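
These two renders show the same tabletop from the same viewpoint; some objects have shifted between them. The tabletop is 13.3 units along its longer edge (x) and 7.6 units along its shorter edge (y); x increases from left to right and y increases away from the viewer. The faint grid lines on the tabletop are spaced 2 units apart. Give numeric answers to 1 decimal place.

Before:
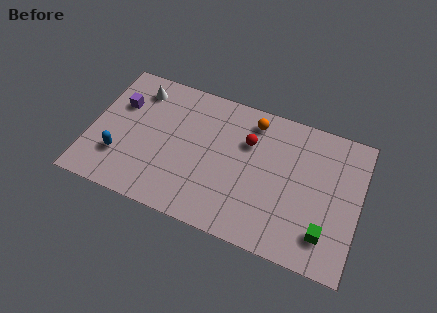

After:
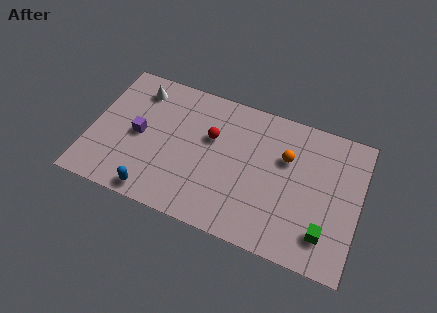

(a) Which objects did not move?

the white cone and the green cube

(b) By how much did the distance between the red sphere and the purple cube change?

-2.7

They were about 6.4 units apart before and 3.7 after — 2.7 units closer together.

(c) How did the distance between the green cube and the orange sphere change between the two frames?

-2.2

Before: roughly 6.2 units apart; after: 4.0. That's 2.2 units closer together.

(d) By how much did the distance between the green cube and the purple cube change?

-1.4

They were about 11.0 units apart before and 9.6 after — 1.4 units closer together.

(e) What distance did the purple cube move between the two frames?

1.8

The purple cube moved from about (1.3, 5.1) to (2.4, 3.7), a distance of √(1.1² + 1.4²) ≈ 1.8.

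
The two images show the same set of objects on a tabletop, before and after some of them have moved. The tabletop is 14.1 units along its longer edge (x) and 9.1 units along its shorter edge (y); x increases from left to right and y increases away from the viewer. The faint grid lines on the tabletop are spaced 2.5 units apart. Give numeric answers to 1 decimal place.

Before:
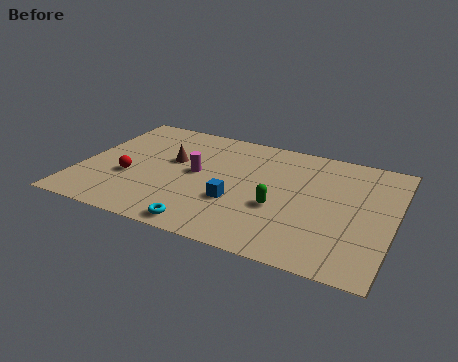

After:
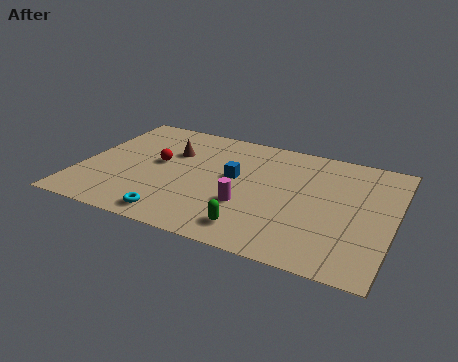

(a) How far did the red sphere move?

1.9

The red sphere was near (2.3, 3.4) before and (3.4, 5.0) after, so it travelled √(1.1² + 1.6²) ≈ 1.9 units.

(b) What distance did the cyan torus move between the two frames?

1.4

The cyan torus moved from about (6.1, 0.9) to (4.7, 1.1), a distance of √(1.4² + 0.2²) ≈ 1.4.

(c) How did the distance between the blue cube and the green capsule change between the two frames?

+1.9

The distance was about 1.9 in the first image and 3.8 in the second, so they moved 1.9 units further apart.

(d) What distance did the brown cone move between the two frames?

0.7

The brown cone was near (4.0, 5.4) before and (3.9, 6.1) after, so it travelled √(0.1² + 0.7²) ≈ 0.7 units.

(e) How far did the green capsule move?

2.2

The green capsule was near (9.1, 3.5) before and (8.2, 1.5) after, so it travelled √(0.9² + 2.0²) ≈ 2.2 units.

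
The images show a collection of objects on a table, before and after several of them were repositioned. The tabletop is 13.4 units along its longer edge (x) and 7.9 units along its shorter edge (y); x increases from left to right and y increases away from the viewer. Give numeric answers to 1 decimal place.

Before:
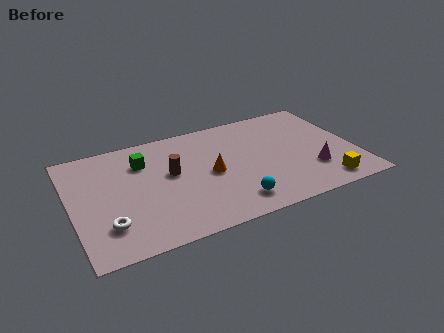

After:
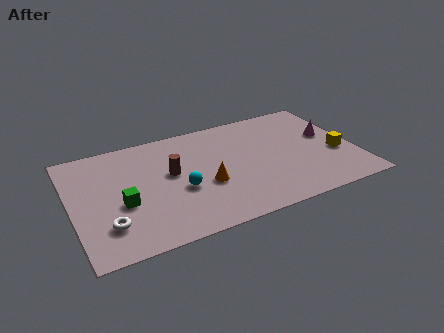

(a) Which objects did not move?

the brown cylinder and the white torus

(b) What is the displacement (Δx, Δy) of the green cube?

(-1.2, -2.6)

From the two frames, the green cube sits at roughly (3.5, 5.8) before and (2.3, 3.2) after.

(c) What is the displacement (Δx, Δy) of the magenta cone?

(1.1, 2.3)

The magenta cone started near (11.2, 2.3) and ended near (12.3, 4.6).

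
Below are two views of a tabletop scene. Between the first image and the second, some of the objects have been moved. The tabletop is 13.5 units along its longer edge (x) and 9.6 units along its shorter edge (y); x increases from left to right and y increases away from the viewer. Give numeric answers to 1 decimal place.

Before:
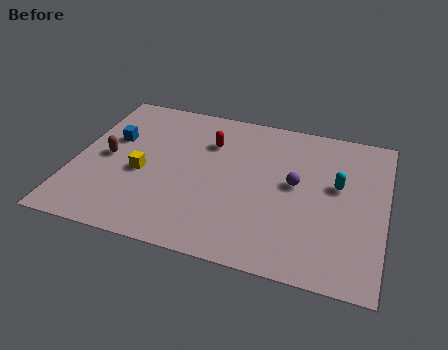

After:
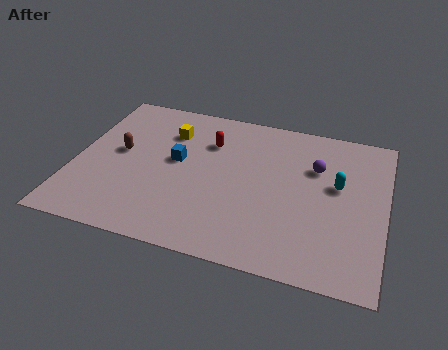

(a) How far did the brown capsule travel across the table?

0.7

The brown capsule moved from about (1.4, 4.7) to (1.9, 5.2), a distance of √(0.5² + 0.5²) ≈ 0.7.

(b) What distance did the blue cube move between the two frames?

3.0

The blue cube moved from about (1.5, 6.0) to (4.4, 5.3), a distance of √(2.9² + 0.7²) ≈ 3.0.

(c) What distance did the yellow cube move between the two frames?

3.1

From (3.0, 4.1) to (3.9, 7.1), the yellow cube covered √(0.9² + 3.0²) ≈ 3.1 units.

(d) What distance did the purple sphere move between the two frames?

1.5

The purple sphere was near (9.6, 5.2) before and (10.4, 6.5) after, so it travelled √(0.8² + 1.3²) ≈ 1.5 units.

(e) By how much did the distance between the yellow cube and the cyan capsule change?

-0.9

The distance was about 8.5 in the first image and 7.6 in the second, so they moved 0.9 units closer together.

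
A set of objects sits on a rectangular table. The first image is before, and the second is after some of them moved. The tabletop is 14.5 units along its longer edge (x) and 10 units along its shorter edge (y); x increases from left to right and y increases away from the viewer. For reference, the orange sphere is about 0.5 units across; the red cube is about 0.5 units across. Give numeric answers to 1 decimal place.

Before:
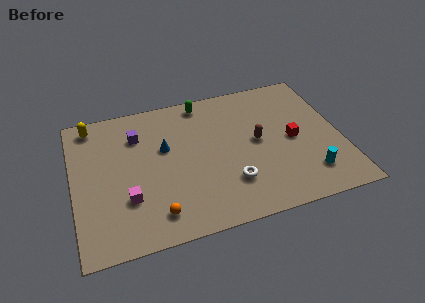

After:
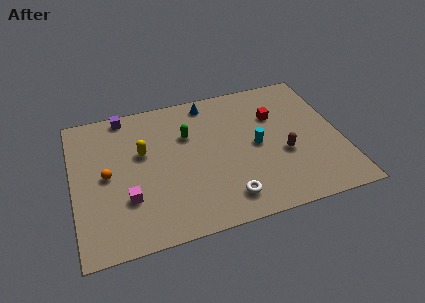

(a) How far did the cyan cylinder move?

3.8

The cyan cylinder was near (12.5, 2.1) before and (9.9, 4.9) after, so it travelled √(2.6² + 2.8²) ≈ 3.8 units.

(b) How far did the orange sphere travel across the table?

4.1

The orange sphere was near (4.2, 1.7) before and (1.8, 5.0) after, so it travelled √(2.4² + 3.3²) ≈ 4.1 units.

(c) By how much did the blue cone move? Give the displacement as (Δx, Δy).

(2.6, 2.7)

The blue cone was at about (5.0, 6.1) and moved to about (7.6, 8.8).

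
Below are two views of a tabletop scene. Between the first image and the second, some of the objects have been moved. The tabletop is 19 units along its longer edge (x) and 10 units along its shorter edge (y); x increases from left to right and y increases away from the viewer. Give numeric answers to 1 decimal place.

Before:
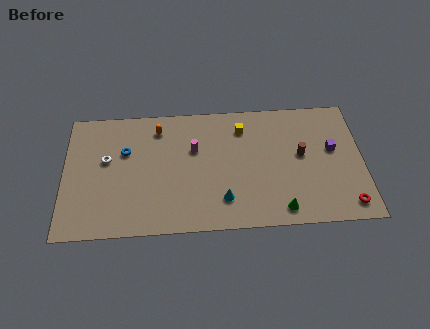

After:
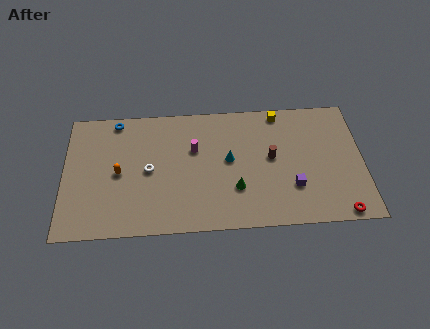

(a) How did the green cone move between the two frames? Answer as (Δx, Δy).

(-2.8, 1.8)

The green cone was at about (13.7, 1.3) and moved to about (10.9, 3.1).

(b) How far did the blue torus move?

2.6

The blue torus moved from about (3.9, 6.5) to (3.3, 9.0), a distance of √(0.6² + 2.5²) ≈ 2.6.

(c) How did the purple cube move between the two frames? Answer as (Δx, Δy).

(-2.6, -2.8)

The purple cube was at about (17.1, 5.8) and moved to about (14.5, 3.0).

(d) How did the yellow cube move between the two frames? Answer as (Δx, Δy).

(2.4, 1.1)

The yellow cube started near (11.4, 7.9) and ended near (13.8, 9.0).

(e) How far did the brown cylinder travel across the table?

1.9

The brown cylinder moved from about (15.1, 5.5) to (13.2, 5.4), a distance of √(1.9² + 0.1²) ≈ 1.9.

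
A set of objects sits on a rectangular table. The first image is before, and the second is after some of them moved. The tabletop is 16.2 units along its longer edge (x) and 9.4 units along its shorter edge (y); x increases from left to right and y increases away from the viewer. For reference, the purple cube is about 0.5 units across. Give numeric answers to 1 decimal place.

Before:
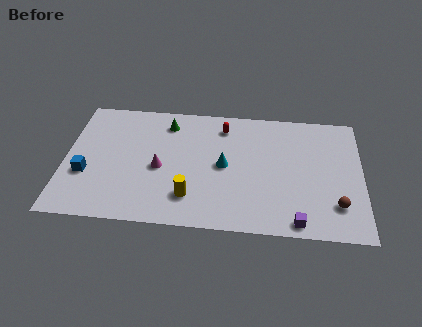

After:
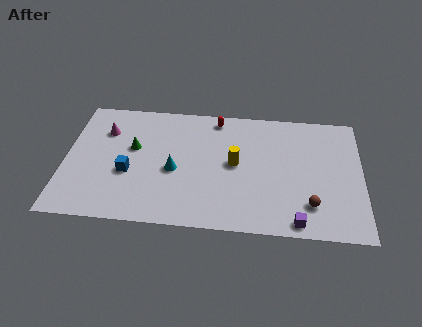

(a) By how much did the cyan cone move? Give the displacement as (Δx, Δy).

(-2.7, -0.6)

The cyan cone was at about (8.7, 4.7) and moved to about (6.0, 4.1).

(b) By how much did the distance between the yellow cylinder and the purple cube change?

-0.7

They were about 5.9 units apart before and 5.2 after — 0.7 units closer together.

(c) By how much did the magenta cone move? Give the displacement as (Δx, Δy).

(-3.1, 2.6)

From the two frames, the magenta cone sits at roughly (5.2, 4.2) before and (2.1, 6.8) after.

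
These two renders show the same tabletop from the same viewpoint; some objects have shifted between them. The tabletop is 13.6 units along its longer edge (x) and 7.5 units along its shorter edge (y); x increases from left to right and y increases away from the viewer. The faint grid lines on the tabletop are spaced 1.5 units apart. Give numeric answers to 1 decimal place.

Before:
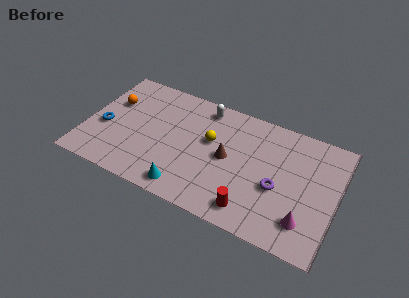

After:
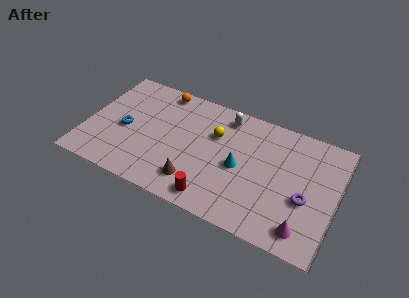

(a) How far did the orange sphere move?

3.1

The orange sphere moved from about (1.2, 4.9) to (3.7, 6.7), a distance of √(2.5² + 1.8²) ≈ 3.1.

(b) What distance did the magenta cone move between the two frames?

0.5

From (12.1, 1.7) to (12.1, 1.2), the magenta cone covered √(0.0² + 0.5²) ≈ 0.5 units.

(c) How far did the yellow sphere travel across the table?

0.5

The yellow sphere moved from about (6.7, 4.5) to (6.9, 5.0), a distance of √(0.2² + 0.5²) ≈ 0.5.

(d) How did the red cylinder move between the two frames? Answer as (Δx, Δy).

(-2.0, -0.2)

From the two frames, the red cylinder sits at roughly (9.3, 1.2) before and (7.3, 1.0) after.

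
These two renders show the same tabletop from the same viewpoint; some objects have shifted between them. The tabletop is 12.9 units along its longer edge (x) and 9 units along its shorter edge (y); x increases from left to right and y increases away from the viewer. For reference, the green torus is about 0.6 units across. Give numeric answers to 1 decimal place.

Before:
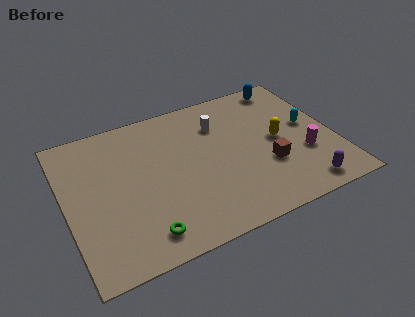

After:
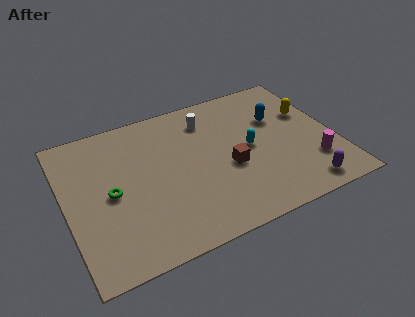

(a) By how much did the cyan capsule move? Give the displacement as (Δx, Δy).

(-3.0, -0.4)

From the two frames, the cyan capsule sits at roughly (11.8, 4.9) before and (8.8, 4.5) after.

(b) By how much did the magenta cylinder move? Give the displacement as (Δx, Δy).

(0.3, -0.7)

From the two frames, the magenta cylinder sits at roughly (11.3, 3.1) before and (11.6, 2.4) after.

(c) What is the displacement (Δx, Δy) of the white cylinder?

(-0.5, 0.5)

The white cylinder was at about (7.6, 6.6) and moved to about (7.1, 7.1).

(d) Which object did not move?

the purple capsule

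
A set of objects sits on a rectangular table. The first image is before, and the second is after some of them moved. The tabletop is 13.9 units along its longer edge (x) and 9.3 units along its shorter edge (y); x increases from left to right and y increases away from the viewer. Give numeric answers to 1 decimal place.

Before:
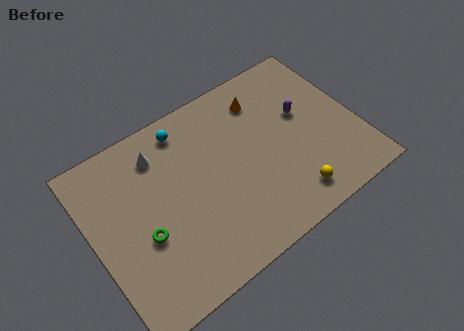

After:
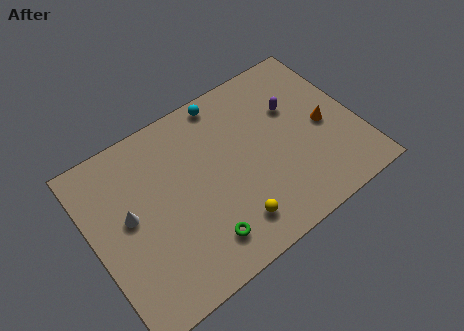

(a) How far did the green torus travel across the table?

3.3

The green torus moved from about (2.4, 3.7) to (5.1, 1.8), a distance of √(2.7² + 1.9²) ≈ 3.3.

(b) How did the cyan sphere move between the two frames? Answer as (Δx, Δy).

(2.2, 0.4)

The cyan sphere started near (5.4, 8.0) and ended near (7.6, 8.4).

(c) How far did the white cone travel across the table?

3.0

From (3.9, 7.4) to (1.9, 5.1), the white cone covered √(2.0² + 2.3²) ≈ 3.0 units.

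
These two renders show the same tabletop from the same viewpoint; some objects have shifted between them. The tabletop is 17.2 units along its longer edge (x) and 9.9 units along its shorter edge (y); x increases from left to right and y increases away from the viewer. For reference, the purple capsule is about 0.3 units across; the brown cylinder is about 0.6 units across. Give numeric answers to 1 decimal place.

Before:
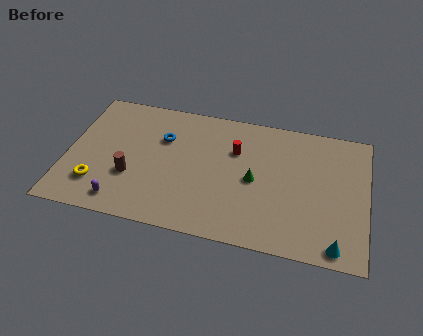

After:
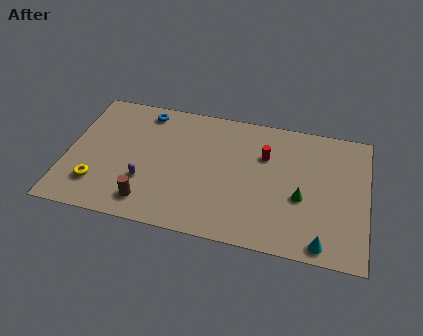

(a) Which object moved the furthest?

the green cone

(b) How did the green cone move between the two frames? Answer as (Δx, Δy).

(2.7, -0.7)

From the two frames, the green cone sits at roughly (10.8, 4.7) before and (13.5, 4.0) after.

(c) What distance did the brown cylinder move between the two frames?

2.0

From (3.8, 3.4) to (4.9, 1.7), the brown cylinder covered √(1.1² + 1.7²) ≈ 2.0 units.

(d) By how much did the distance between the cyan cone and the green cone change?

-2.8

The distance was about 6.1 in the first image and 3.3 in the second, so they moved 2.8 units closer together.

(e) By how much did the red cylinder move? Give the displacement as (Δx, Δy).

(1.7, 0.0)

From the two frames, the red cylinder sits at roughly (9.6, 6.7) before and (11.3, 6.7) after.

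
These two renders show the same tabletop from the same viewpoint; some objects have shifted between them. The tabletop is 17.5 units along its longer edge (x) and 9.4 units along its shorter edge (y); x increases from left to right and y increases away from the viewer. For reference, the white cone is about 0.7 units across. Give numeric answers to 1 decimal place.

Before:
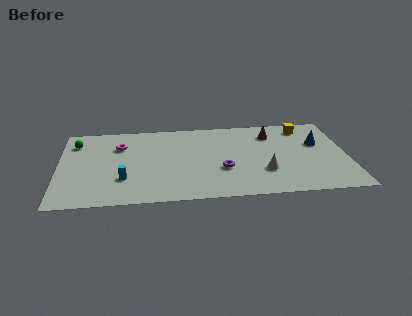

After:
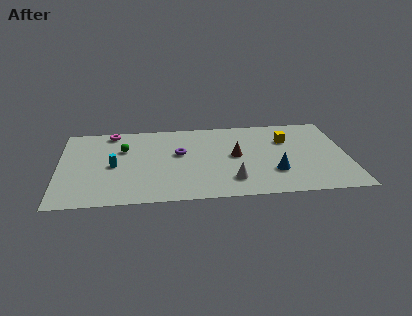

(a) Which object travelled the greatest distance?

the blue cone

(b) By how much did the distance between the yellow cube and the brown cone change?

+1.5

Before: roughly 2.1 units apart; after: 3.6. That's 1.5 units further apart.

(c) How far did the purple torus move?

3.3

The purple torus moved from about (9.9, 3.4) to (7.3, 5.5), a distance of √(2.6² + 2.1²) ≈ 3.3.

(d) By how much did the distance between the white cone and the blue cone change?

-1.8

Before: roughly 4.5 units apart; after: 2.7. That's 1.8 units closer together.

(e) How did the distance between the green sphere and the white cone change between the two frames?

-4.5

Before: roughly 12.2 units apart; after: 7.7. That's 4.5 units closer together.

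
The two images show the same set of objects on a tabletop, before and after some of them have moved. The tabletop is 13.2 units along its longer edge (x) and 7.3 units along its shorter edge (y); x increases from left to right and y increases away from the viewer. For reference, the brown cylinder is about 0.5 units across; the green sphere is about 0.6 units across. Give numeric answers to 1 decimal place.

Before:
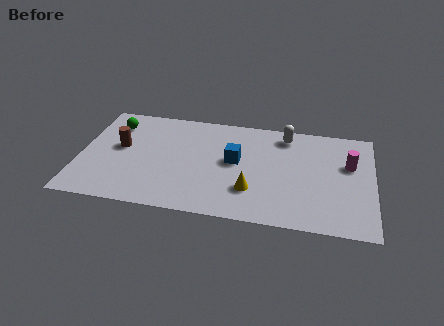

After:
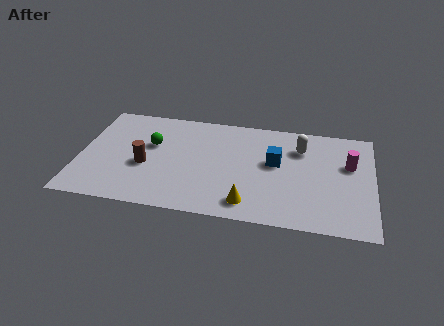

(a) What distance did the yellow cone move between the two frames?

0.9

The yellow cone moved from about (7.8, 2.1) to (7.7, 1.2), a distance of √(0.1² + 0.9²) ≈ 0.9.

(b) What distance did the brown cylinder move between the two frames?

1.6

The brown cylinder was near (1.8, 4.1) before and (3.0, 3.0) after, so it travelled √(1.2² + 1.1²) ≈ 1.6 units.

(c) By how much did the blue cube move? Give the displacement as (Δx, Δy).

(1.8, 0.2)

The blue cube was at about (7.0, 4.0) and moved to about (8.8, 4.2).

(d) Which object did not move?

the magenta cylinder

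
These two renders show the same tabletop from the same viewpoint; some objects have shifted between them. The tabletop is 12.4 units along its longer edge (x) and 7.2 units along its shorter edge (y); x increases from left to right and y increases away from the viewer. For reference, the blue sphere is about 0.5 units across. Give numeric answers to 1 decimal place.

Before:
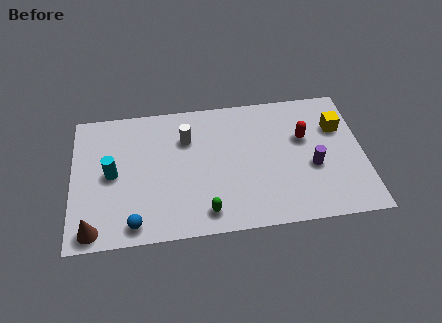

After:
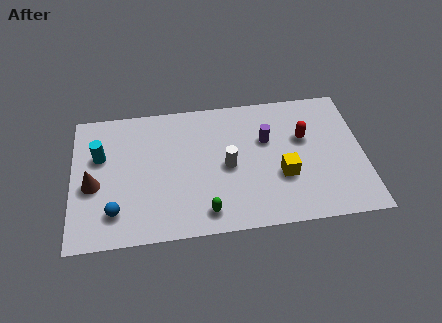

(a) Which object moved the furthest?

the yellow cube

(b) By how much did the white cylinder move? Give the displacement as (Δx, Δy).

(1.7, -1.7)

From the two frames, the white cylinder sits at roughly (4.9, 5.1) before and (6.6, 3.4) after.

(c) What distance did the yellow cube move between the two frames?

3.4

The yellow cube moved from about (11.4, 4.9) to (8.9, 2.6), a distance of √(2.5² + 2.3²) ≈ 3.4.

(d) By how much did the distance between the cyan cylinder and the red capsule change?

+0.5

Before: roughly 8.2 units apart; after: 8.7. That's 0.5 units further apart.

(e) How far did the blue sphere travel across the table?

1.1

The blue sphere moved from about (2.6, 0.9) to (1.8, 1.6), a distance of √(0.8² + 0.7²) ≈ 1.1.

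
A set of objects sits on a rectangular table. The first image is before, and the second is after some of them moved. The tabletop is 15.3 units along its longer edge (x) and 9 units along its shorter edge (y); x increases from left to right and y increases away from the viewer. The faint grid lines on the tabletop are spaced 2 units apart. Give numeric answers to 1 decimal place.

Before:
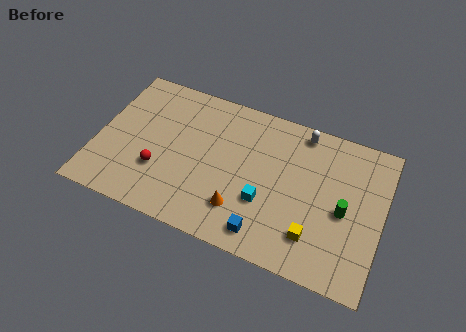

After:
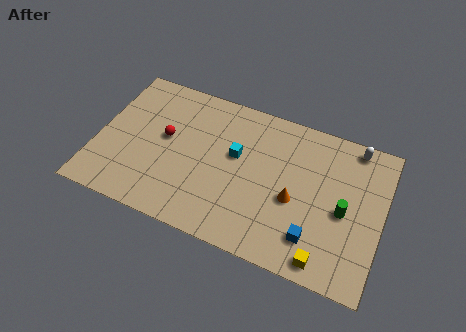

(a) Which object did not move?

the green cylinder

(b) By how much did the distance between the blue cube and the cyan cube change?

+3.8

The distance was about 1.8 in the first image and 5.6 in the second, so they moved 3.8 units further apart.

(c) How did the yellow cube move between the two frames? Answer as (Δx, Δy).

(0.7, -1.1)

From the two frames, the yellow cube sits at roughly (11.9, 2.1) before and (12.6, 1.0) after.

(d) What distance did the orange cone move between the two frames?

3.1

From (8.0, 2.2) to (10.7, 3.8), the orange cone covered √(2.7² + 1.6²) ≈ 3.1 units.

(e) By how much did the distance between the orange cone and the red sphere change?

+2.6

The distance was about 4.6 in the first image and 7.2 in the second, so they moved 2.6 units further apart.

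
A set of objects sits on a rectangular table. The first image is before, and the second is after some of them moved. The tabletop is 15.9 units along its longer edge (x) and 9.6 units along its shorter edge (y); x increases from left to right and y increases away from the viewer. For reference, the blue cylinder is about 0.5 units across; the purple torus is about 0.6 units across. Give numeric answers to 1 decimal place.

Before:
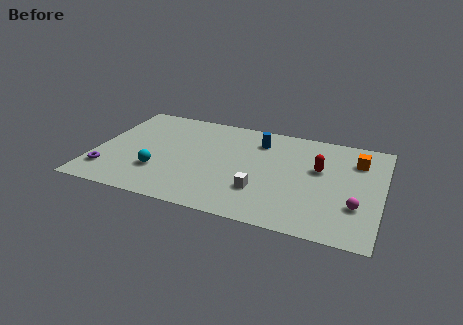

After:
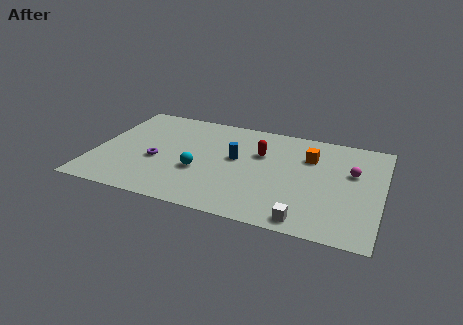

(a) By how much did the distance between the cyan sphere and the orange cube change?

-4.8

Before: roughly 11.5 units apart; after: 6.7. That's 4.8 units closer together.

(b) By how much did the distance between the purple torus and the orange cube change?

-5.6

Before: roughly 14.4 units apart; after: 8.8. That's 5.6 units closer together.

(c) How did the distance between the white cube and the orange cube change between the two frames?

-0.9

Before: roughly 6.7 units apart; after: 5.8. That's 0.9 units closer together.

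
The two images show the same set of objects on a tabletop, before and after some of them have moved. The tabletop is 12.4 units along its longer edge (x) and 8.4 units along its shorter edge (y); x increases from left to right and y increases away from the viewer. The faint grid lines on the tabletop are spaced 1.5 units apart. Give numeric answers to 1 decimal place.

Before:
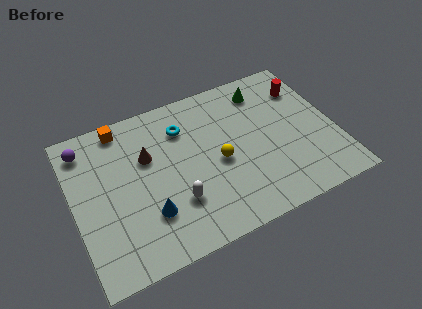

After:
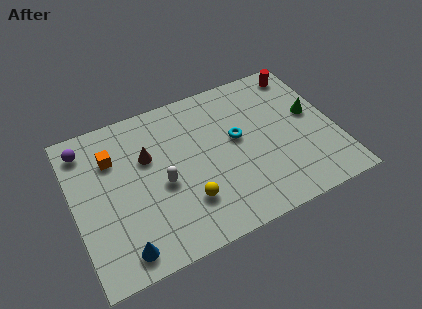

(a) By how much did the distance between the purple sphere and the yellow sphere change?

-0.4

The distance was about 6.8 in the first image and 6.4 in the second, so they moved 0.4 units closer together.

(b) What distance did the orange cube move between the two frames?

1.6

From (2.6, 7.5) to (2.0, 6.0), the orange cube covered √(0.6² + 1.5²) ≈ 1.6 units.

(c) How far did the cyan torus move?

2.9

The cyan torus was near (5.4, 6.3) before and (7.8, 4.7) after, so it travelled √(2.4² + 1.6²) ≈ 2.9 units.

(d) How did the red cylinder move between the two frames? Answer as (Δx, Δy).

(0.0, 1.0)

From the two frames, the red cylinder sits at roughly (11.3, 6.3) before and (11.3, 7.3) after.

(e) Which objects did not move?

the brown cone and the purple sphere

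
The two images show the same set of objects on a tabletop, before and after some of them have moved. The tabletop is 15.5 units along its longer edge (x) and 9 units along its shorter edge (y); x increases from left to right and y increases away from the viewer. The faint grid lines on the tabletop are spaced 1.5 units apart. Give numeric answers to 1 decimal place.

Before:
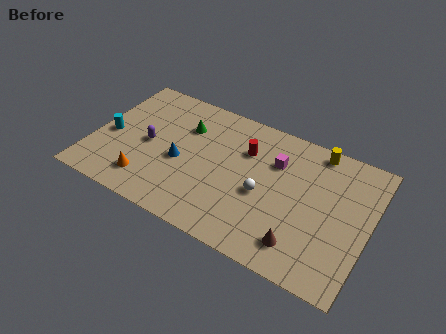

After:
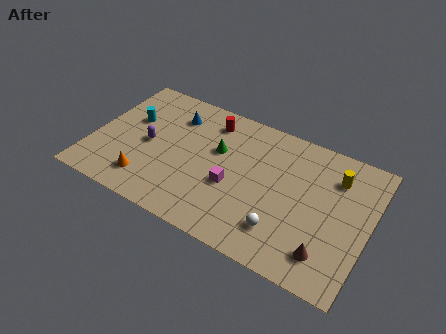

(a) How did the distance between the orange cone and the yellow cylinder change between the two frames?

+0.4

Before: roughly 10.8 units apart; after: 11.2. That's 0.4 units further apart.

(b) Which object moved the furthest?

the magenta cube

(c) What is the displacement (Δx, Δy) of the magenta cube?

(-2.1, -2.7)

The magenta cube started near (10.1, 6.3) and ended near (8.0, 3.6).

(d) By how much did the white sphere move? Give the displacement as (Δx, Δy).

(1.3, -1.8)

From the two frames, the white sphere sits at roughly (9.7, 3.9) before and (11.0, 2.1) after.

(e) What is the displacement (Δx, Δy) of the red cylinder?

(-2.2, 1.1)

From the two frames, the red cylinder sits at roughly (8.4, 6.3) before and (6.2, 7.4) after.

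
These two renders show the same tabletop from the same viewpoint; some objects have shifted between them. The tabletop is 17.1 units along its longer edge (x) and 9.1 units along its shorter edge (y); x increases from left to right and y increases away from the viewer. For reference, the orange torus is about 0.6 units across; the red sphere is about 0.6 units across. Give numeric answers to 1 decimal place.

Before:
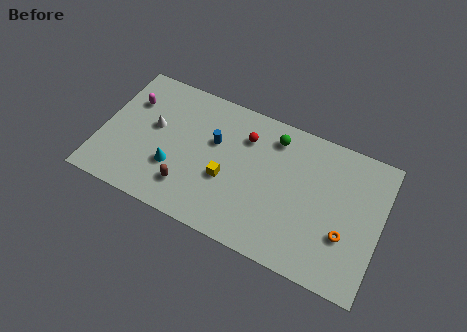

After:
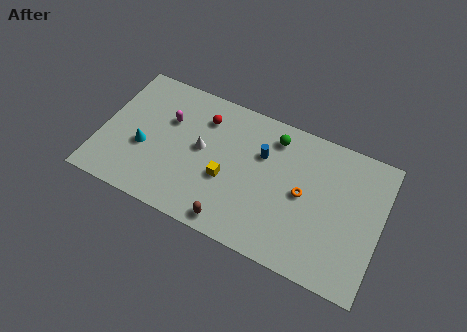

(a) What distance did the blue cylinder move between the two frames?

2.9

From (6.8, 5.7) to (9.7, 6.1), the blue cylinder covered √(2.9² + 0.4²) ≈ 2.9 units.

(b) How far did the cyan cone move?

2.0

The cyan cone was near (4.6, 3.0) before and (2.7, 3.6) after, so it travelled √(1.9² + 0.6²) ≈ 2.0 units.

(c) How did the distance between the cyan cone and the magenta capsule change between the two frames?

-1.9

Before: roughly 4.6 units apart; after: 2.7. That's 1.9 units closer together.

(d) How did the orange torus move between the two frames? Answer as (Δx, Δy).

(-2.7, 1.5)

The orange torus was at about (15.1, 3.1) and moved to about (12.4, 4.6).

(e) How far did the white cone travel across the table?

3.0

The white cone was near (3.1, 5.2) before and (6.1, 4.9) after, so it travelled √(3.0² + 0.3²) ≈ 3.0 units.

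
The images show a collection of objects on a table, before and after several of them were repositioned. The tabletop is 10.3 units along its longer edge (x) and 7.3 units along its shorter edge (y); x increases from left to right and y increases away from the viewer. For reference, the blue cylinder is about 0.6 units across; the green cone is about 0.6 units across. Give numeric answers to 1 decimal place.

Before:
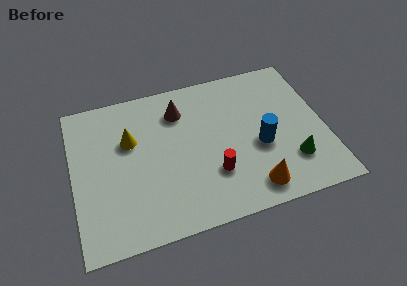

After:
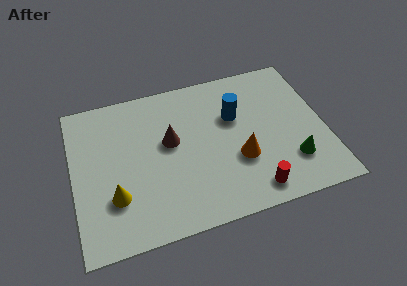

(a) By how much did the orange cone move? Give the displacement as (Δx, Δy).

(-0.4, 1.5)

The orange cone was at about (7.1, 1.1) and moved to about (6.7, 2.6).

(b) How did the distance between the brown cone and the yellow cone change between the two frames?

+0.8

The distance was about 2.3 in the first image and 3.1 in the second, so they moved 0.8 units further apart.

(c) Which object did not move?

the green cone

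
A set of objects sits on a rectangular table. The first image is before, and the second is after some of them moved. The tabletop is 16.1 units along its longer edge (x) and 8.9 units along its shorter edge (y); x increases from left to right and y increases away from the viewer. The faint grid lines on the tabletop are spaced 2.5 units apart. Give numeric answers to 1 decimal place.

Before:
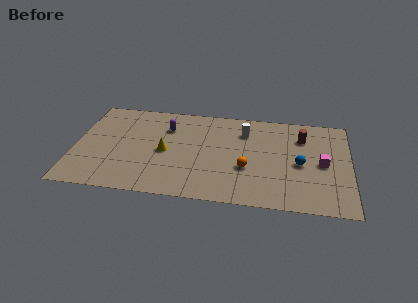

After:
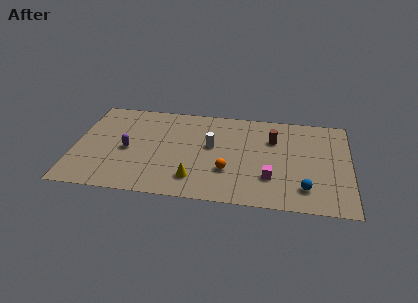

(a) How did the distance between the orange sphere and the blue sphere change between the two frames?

+1.4

The distance was about 3.2 in the first image and 4.6 in the second, so they moved 1.4 units further apart.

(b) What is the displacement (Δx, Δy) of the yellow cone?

(1.8, -2.3)

The yellow cone started near (5.3, 4.2) and ended near (7.1, 1.9).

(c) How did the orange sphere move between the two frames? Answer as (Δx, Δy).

(-1.1, -0.4)

The orange sphere was at about (10.1, 3.3) and moved to about (9.0, 2.9).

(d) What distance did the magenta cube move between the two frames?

3.4

From (14.5, 4.3) to (11.5, 2.6), the magenta cube covered √(3.0² + 1.7²) ≈ 3.4 units.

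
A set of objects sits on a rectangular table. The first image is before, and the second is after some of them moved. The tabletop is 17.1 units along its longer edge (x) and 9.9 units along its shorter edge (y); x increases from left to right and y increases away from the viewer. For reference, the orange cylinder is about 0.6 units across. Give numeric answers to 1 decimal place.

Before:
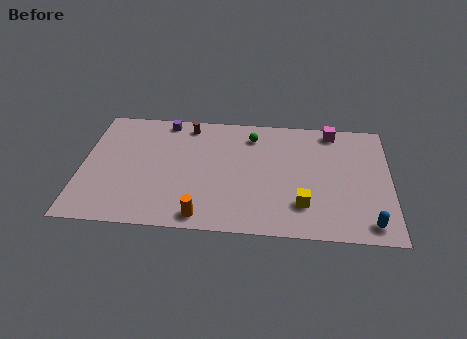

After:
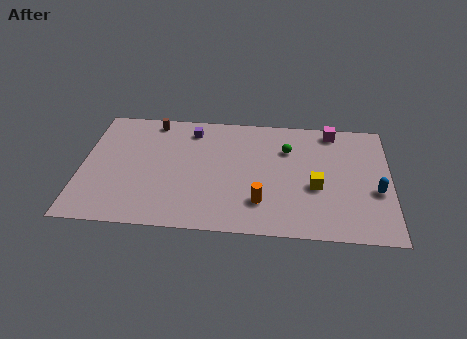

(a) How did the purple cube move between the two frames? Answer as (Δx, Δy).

(1.5, -0.7)

From the two frames, the purple cube sits at roughly (4.5, 8.9) before and (6.0, 8.2) after.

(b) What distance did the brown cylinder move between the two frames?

2.0

From (5.8, 8.6) to (3.8, 8.8), the brown cylinder covered √(2.0² + 0.2²) ≈ 2.0 units.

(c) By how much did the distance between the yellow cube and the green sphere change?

-2.8

The distance was about 6.2 in the first image and 3.4 in the second, so they moved 2.8 units closer together.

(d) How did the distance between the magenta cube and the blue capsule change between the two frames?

-2.3

Before: roughly 7.8 units apart; after: 5.5. That's 2.3 units closer together.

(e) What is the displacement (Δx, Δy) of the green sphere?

(2.0, -1.0)

The green sphere was at about (9.4, 8.0) and moved to about (11.4, 7.0).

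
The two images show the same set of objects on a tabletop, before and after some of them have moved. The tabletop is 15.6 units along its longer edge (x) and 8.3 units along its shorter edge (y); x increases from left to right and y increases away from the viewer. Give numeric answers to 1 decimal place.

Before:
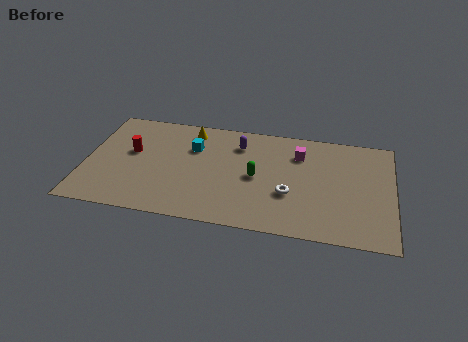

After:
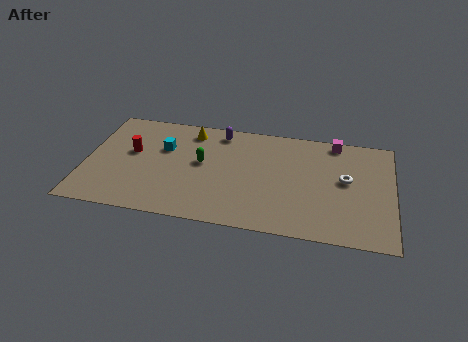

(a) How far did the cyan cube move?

1.5

The cyan cube was near (5.4, 5.7) before and (3.9, 5.4) after, so it travelled √(1.5² + 0.3²) ≈ 1.5 units.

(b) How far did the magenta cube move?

2.2

From (10.8, 6.2) to (12.6, 7.5), the magenta cube covered √(1.8² + 1.3²) ≈ 2.2 units.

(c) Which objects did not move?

the red cylinder and the yellow cone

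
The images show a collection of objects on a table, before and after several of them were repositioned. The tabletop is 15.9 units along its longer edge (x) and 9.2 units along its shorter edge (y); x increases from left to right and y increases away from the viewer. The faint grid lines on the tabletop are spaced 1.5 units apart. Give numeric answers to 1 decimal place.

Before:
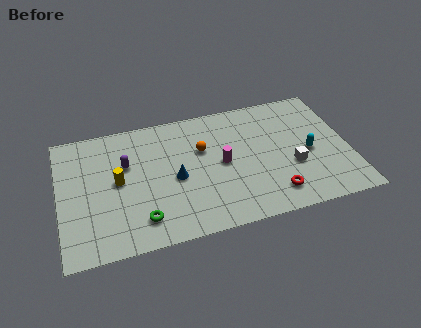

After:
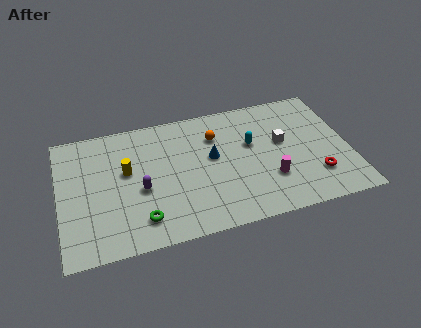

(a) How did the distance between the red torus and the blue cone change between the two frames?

+0.4

They were about 5.8 units apart before and 6.2 after — 0.4 units further apart.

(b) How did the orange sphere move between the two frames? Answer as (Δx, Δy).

(0.8, 0.8)

The orange sphere was at about (7.9, 5.9) and moved to about (8.7, 6.7).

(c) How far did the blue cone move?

2.3

The blue cone moved from about (6.3, 4.2) to (8.4, 5.2), a distance of √(2.1² + 1.0²) ≈ 2.3.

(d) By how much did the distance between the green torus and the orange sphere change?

+1.1

They were about 5.5 units apart before and 6.6 after — 1.1 units further apart.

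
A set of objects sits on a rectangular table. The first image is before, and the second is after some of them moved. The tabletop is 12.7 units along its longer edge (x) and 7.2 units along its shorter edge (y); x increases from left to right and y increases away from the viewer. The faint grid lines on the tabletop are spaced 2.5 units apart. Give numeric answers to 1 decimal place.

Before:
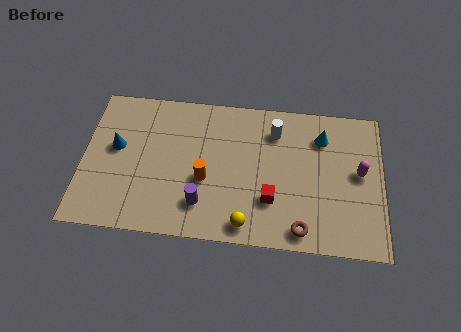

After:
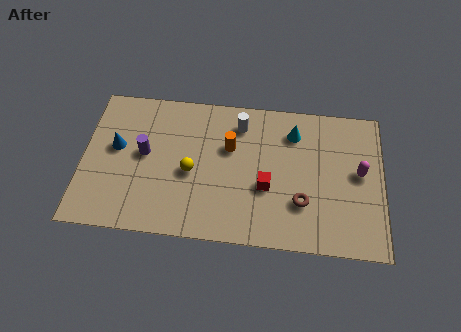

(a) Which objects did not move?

the blue cone and the magenta capsule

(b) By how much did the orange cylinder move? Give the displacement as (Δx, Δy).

(1.0, 1.7)

The orange cylinder started near (5.2, 2.9) and ended near (6.2, 4.6).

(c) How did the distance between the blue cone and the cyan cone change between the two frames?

-1.2

The distance was about 8.8 in the first image and 7.6 in the second, so they moved 1.2 units closer together.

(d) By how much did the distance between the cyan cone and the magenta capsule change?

+1.0

They were about 2.3 units apart before and 3.3 after — 1.0 units further apart.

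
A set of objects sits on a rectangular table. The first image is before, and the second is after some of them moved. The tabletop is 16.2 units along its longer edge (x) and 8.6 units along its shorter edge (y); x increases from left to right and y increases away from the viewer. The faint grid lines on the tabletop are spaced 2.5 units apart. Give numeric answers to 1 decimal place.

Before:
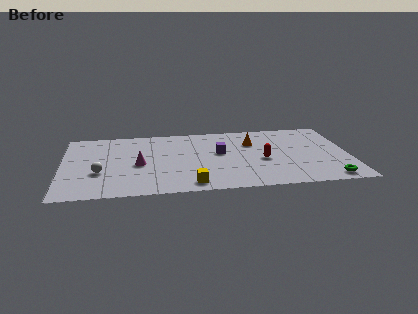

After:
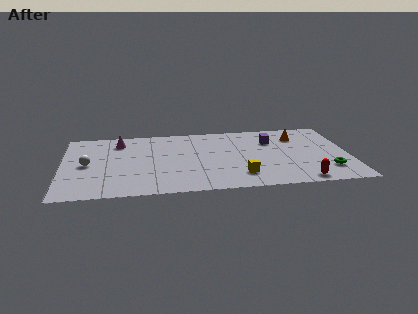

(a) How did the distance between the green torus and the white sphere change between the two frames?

+0.7

The distance was about 13.0 in the first image and 13.7 in the second, so they moved 0.7 units further apart.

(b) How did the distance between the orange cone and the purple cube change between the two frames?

-0.6

They were about 2.2 units apart before and 1.6 after — 0.6 units closer together.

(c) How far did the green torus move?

1.1

The green torus moved from about (14.9, 1.0) to (14.9, 2.1), a distance of √(0.0² + 1.1²) ≈ 1.1.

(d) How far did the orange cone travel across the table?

2.6

The orange cone was near (10.8, 6.0) before and (13.4, 6.5) after, so it travelled √(2.6² + 0.5²) ≈ 2.6 units.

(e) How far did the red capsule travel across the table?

3.5

From (11.3, 3.7) to (13.4, 0.9), the red capsule covered √(2.1² + 2.8²) ≈ 3.5 units.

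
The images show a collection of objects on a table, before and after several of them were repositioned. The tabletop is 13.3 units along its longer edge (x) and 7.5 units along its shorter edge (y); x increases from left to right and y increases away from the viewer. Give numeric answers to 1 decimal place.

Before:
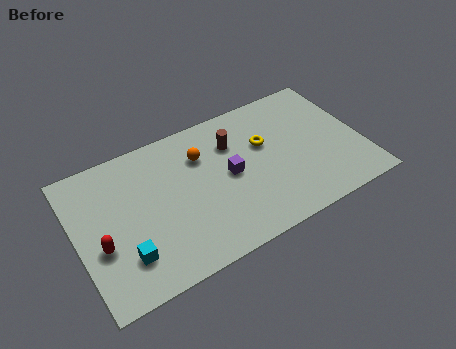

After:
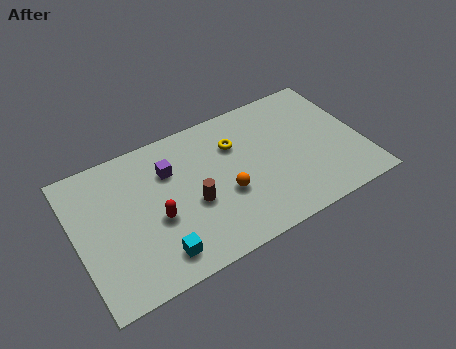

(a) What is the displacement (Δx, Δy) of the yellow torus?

(-1.3, 0.6)

From the two frames, the yellow torus sits at roughly (8.9, 4.7) before and (7.6, 5.3) after.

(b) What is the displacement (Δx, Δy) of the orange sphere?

(0.8, -2.5)

The orange sphere was at about (6.0, 5.4) and moved to about (6.8, 2.9).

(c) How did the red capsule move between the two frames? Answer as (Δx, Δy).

(2.6, 0.2)

From the two frames, the red capsule sits at roughly (1.0, 2.9) before and (3.6, 3.1) after.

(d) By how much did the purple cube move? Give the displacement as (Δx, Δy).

(-2.6, 1.5)

From the two frames, the purple cube sits at roughly (7.1, 3.8) before and (4.5, 5.3) after.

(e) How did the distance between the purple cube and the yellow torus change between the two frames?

+1.1

They were about 2.0 units apart before and 3.1 after — 1.1 units further apart.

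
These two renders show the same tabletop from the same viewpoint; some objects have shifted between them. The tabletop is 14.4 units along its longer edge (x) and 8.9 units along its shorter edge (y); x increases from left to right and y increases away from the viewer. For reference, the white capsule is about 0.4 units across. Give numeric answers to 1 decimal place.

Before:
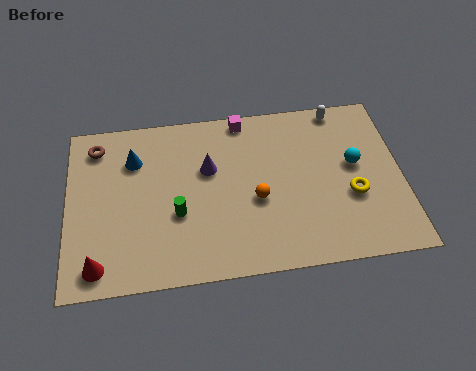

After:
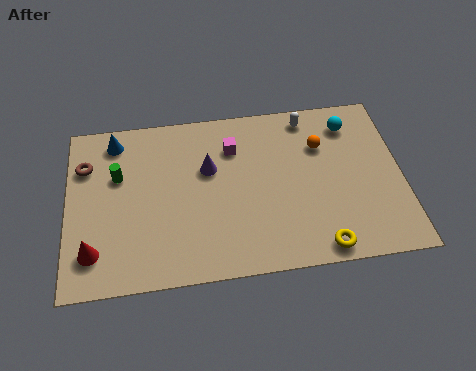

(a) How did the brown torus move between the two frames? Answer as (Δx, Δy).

(-0.5, -1.0)

From the two frames, the brown torus sits at roughly (1.3, 7.4) before and (0.8, 6.4) after.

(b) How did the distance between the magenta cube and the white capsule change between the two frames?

-0.7

They were about 4.2 units apart before and 3.5 after — 0.7 units closer together.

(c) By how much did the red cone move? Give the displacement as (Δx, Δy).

(-0.2, 0.7)

From the two frames, the red cone sits at roughly (1.3, 1.2) before and (1.1, 1.9) after.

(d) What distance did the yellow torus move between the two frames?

2.9

The yellow torus moved from about (12.2, 3.4) to (10.7, 0.9), a distance of √(1.5² + 2.5²) ≈ 2.9.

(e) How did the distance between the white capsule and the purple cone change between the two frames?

-1.4

The distance was about 6.3 in the first image and 4.9 in the second, so they moved 1.4 units closer together.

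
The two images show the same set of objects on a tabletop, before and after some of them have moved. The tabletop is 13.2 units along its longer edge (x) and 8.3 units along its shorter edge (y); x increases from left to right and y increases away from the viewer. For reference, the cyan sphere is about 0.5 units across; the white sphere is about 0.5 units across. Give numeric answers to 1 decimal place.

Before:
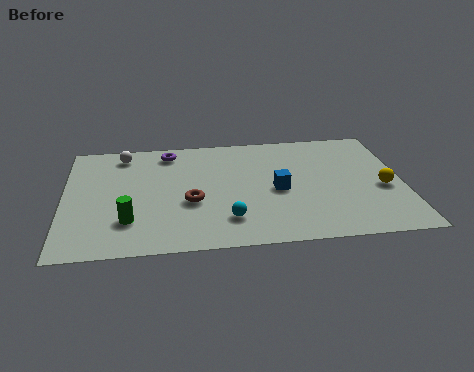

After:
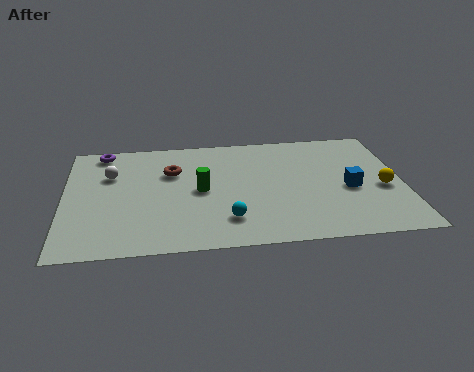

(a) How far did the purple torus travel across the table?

2.6

The purple torus was near (4.1, 7.1) before and (1.5, 7.4) after, so it travelled √(2.6² + 0.3²) ≈ 2.6 units.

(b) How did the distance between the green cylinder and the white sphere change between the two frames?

-1.1

Before: roughly 4.9 units apart; after: 3.8. That's 1.1 units closer together.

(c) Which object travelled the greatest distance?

the green cylinder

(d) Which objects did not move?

the yellow sphere and the cyan sphere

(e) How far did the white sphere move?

1.6

From (2.3, 7.1) to (1.8, 5.6), the white sphere covered √(0.5² + 1.5²) ≈ 1.6 units.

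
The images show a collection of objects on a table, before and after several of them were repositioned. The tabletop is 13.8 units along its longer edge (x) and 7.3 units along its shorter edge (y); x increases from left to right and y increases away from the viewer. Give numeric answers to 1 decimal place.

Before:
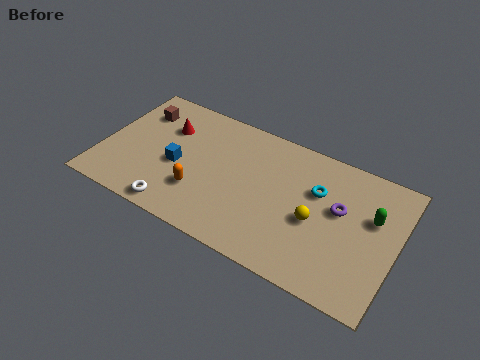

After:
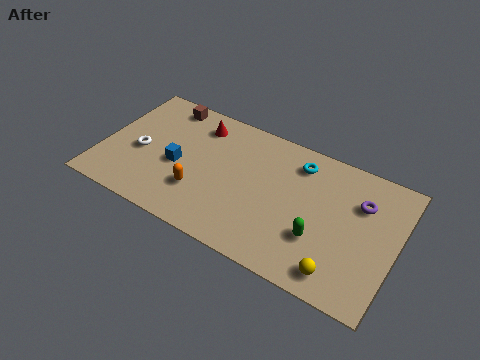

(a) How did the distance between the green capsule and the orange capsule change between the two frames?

-2.6

Before: roughly 8.2 units apart; after: 5.6. That's 2.6 units closer together.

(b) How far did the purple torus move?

1.2

The purple torus moved from about (11.1, 4.3) to (12.0, 5.1), a distance of √(0.9² + 0.8²) ≈ 1.2.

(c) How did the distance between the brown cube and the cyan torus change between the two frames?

-2.1

The distance was about 8.6 in the first image and 6.5 in the second, so they moved 2.1 units closer together.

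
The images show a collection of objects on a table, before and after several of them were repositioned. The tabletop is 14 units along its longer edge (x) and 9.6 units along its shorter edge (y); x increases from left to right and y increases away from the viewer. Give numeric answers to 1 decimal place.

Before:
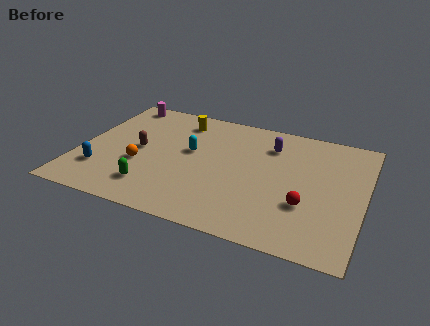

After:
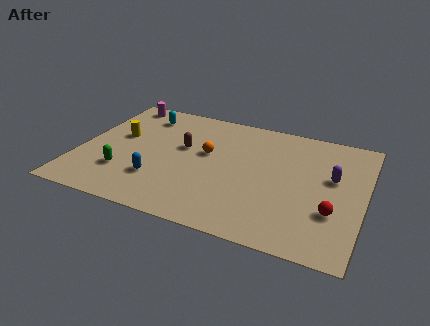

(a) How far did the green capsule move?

1.7

The green capsule moved from about (3.9, 2.0) to (2.4, 2.7), a distance of √(1.5² + 0.7²) ≈ 1.7.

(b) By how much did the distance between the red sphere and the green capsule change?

+2.7

Before: roughly 7.5 units apart; after: 10.2. That's 2.7 units further apart.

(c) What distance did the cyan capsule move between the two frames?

3.5

From (5.4, 5.5) to (2.7, 7.8), the cyan capsule covered √(2.7² + 2.3²) ≈ 3.5 units.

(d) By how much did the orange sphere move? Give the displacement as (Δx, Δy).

(3.1, 2.0)

From the two frames, the orange sphere sits at roughly (3.1, 3.6) before and (6.2, 5.6) after.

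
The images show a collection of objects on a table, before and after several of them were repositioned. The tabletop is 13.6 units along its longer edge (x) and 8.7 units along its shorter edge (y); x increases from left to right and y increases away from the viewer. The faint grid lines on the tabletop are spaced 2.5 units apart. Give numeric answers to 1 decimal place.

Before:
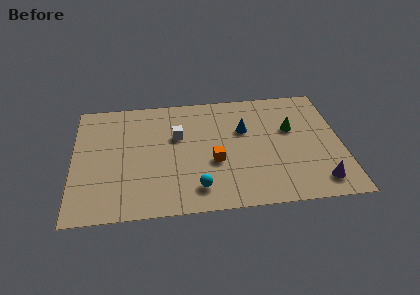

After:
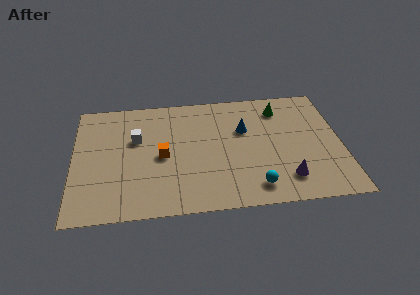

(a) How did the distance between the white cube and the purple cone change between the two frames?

+0.3

Before: roughly 8.1 units apart; after: 8.4. That's 0.3 units further apart.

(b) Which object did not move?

the blue cone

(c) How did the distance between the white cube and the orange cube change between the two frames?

-0.9

The distance was about 2.8 in the first image and 1.9 in the second, so they moved 0.9 units closer together.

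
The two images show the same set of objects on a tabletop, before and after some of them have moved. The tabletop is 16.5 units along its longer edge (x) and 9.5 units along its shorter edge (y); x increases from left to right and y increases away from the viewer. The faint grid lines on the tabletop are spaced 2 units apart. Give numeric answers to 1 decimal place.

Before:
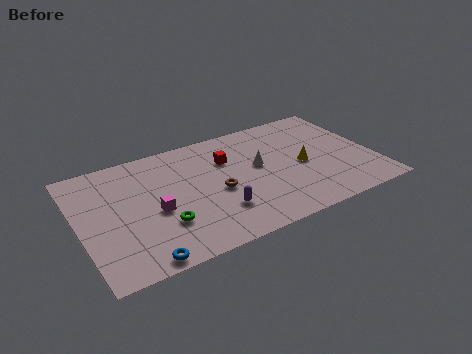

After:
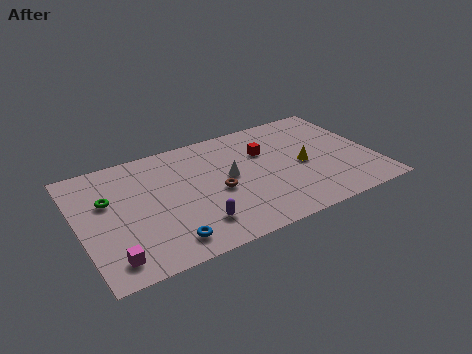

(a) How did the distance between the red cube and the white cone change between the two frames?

+0.5

Before: roughly 2.1 units apart; after: 2.6. That's 0.5 units further apart.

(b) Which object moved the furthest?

the green torus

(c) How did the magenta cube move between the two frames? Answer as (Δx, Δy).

(-2.7, -2.6)

The magenta cube was at about (4.1, 4.1) and moved to about (1.4, 1.5).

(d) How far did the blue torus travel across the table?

1.7

From (2.9, 0.8) to (4.4, 1.5), the blue torus covered √(1.5² + 0.7²) ≈ 1.7 units.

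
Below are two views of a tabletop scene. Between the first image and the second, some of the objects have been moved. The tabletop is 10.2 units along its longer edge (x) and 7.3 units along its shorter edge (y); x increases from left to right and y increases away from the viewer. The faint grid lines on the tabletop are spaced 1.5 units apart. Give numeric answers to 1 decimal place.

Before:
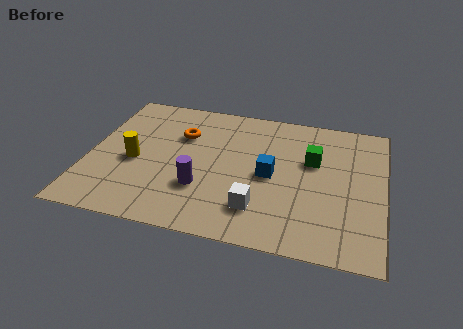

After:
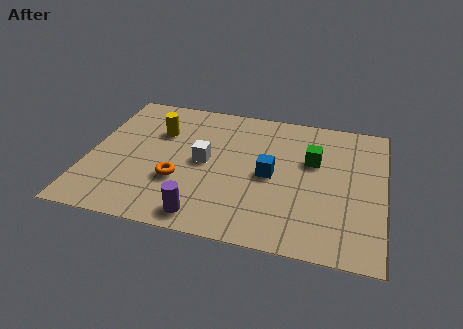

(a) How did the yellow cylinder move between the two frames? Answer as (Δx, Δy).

(0.7, 1.8)

From the two frames, the yellow cylinder sits at roughly (1.6, 3.2) before and (2.3, 5.0) after.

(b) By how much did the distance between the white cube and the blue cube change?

+0.5

Before: roughly 1.8 units apart; after: 2.3. That's 0.5 units further apart.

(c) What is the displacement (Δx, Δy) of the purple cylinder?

(0.2, -1.4)

From the two frames, the purple cylinder sits at roughly (4.0, 2.3) before and (4.2, 0.9) after.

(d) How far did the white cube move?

2.8

The white cube was near (6.0, 1.7) before and (4.0, 3.7) after, so it travelled √(2.0² + 2.0²) ≈ 2.8 units.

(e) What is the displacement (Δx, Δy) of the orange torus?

(0.1, -2.5)

From the two frames, the orange torus sits at roughly (3.1, 5.0) before and (3.2, 2.5) after.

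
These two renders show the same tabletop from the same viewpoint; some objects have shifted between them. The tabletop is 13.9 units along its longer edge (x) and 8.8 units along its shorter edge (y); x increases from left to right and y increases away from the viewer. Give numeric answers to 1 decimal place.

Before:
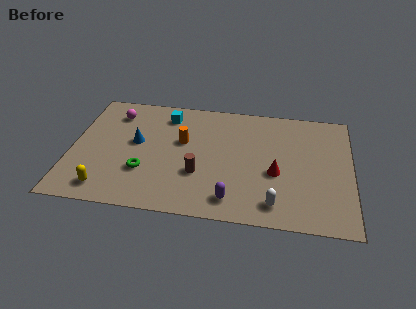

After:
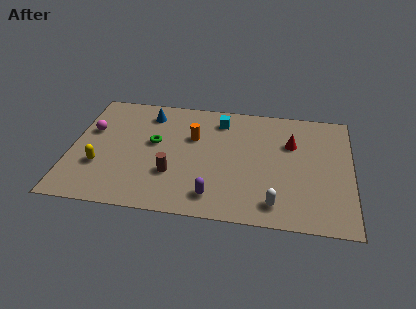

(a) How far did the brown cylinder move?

1.3

The brown cylinder was near (6.4, 3.0) before and (5.1, 2.8) after, so it travelled √(1.3² + 0.2²) ≈ 1.3 units.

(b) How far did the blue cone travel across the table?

2.4

The blue cone moved from about (3.2, 4.9) to (3.7, 7.2), a distance of √(0.5² + 2.3²) ≈ 2.4.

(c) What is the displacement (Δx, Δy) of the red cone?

(0.7, 2.3)

The red cone started near (10.2, 3.6) and ended near (10.9, 5.9).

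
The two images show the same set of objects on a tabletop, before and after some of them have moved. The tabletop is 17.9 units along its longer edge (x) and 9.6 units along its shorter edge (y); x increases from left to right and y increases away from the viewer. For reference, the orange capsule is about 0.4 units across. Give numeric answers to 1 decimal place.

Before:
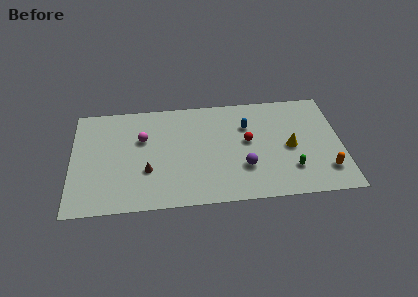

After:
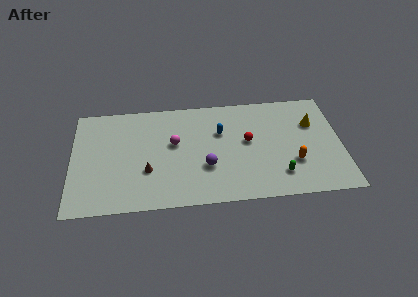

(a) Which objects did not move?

the brown cone and the red sphere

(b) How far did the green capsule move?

0.9

The green capsule moved from about (14.5, 2.5) to (13.7, 2.1), a distance of √(0.8² + 0.4²) ≈ 0.9.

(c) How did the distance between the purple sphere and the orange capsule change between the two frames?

+0.3

The distance was about 5.5 in the first image and 5.8 in the second, so they moved 0.3 units further apart.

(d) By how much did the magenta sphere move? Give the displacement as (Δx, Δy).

(2.1, -0.6)

The magenta sphere was at about (4.7, 6.2) and moved to about (6.8, 5.6).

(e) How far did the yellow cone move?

2.6

The yellow cone was near (14.5, 4.5) before and (16.1, 6.5) after, so it travelled √(1.6² + 2.0²) ≈ 2.6 units.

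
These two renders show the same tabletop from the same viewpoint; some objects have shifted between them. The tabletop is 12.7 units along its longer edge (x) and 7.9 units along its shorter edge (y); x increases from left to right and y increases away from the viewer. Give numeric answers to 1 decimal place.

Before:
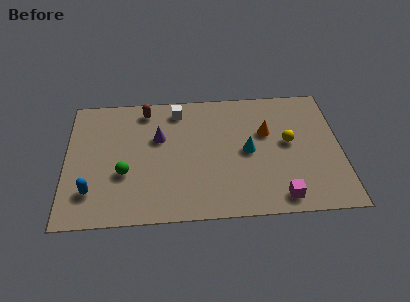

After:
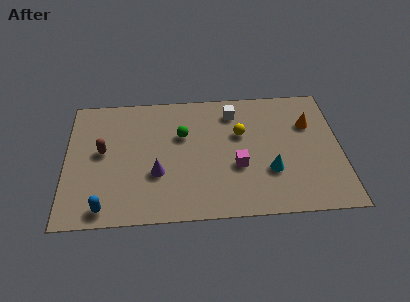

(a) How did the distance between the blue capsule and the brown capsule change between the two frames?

-2.1

The distance was about 5.5 in the first image and 3.4 in the second, so they moved 2.1 units closer together.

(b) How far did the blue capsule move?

1.2

The blue capsule moved from about (1.2, 1.9) to (1.8, 0.9), a distance of √(0.6² + 1.0²) ≈ 1.2.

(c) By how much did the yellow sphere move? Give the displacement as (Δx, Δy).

(-2.2, 0.7)

From the two frames, the yellow sphere sits at roughly (10.3, 4.3) before and (8.1, 5.0) after.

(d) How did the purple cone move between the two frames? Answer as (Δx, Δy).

(-0.1, -2.2)

The purple cone started near (4.3, 5.0) and ended near (4.2, 2.8).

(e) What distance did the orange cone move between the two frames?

2.0

The orange cone moved from about (9.3, 5.0) to (11.3, 5.4), a distance of √(2.0² + 0.4²) ≈ 2.0.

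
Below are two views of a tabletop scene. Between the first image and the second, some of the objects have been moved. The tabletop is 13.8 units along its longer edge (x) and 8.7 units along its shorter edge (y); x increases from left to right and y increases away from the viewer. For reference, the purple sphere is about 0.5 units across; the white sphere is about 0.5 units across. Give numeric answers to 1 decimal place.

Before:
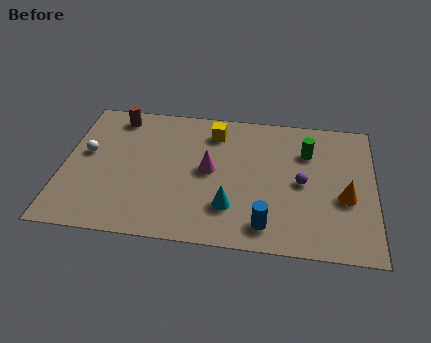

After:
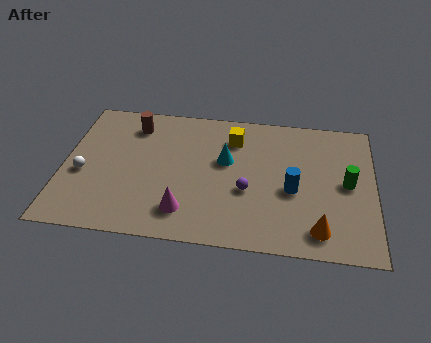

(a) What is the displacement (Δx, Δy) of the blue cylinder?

(1.1, 2.3)

From the two frames, the blue cylinder sits at roughly (9.1, 1.4) before and (10.2, 3.7) after.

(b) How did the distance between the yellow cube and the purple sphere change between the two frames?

-1.5

They were about 4.9 units apart before and 3.4 after — 1.5 units closer together.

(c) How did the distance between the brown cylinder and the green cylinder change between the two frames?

+1.2

Before: roughly 8.7 units apart; after: 9.9. That's 1.2 units further apart.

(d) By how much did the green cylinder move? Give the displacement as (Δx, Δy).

(1.8, -1.8)

The green cylinder started near (10.8, 6.2) and ended near (12.6, 4.4).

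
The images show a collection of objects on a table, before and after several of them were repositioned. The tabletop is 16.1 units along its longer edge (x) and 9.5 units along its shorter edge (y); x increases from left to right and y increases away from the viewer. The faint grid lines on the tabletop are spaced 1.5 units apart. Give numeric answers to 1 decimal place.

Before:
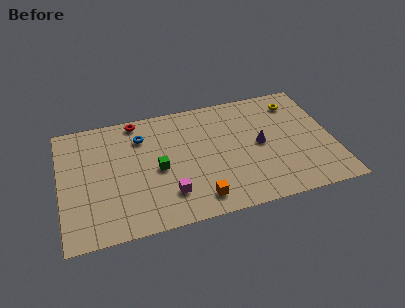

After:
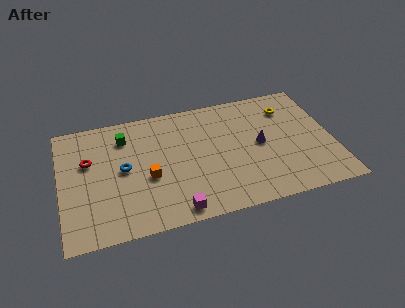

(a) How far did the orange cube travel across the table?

3.7

The orange cube moved from about (7.9, 1.5) to (5.1, 3.9), a distance of √(2.8² + 2.4²) ≈ 3.7.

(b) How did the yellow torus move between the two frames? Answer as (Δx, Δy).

(-0.5, -0.4)

The yellow torus started near (14.2, 7.7) and ended near (13.7, 7.3).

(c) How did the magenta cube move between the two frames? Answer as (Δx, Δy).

(0.3, -1.3)

From the two frames, the magenta cube sits at roughly (6.2, 2.3) before and (6.5, 1.0) after.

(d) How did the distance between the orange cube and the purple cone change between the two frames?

+1.7

Before: roughly 5.1 units apart; after: 6.8. That's 1.7 units further apart.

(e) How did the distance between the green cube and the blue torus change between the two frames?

-0.4

They were about 2.9 units apart before and 2.5 after — 0.4 units closer together.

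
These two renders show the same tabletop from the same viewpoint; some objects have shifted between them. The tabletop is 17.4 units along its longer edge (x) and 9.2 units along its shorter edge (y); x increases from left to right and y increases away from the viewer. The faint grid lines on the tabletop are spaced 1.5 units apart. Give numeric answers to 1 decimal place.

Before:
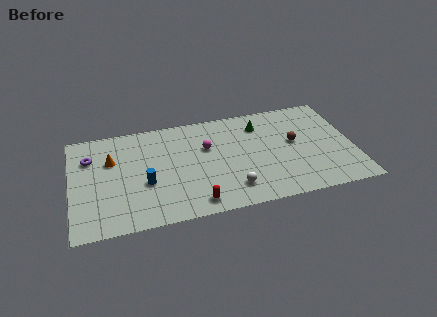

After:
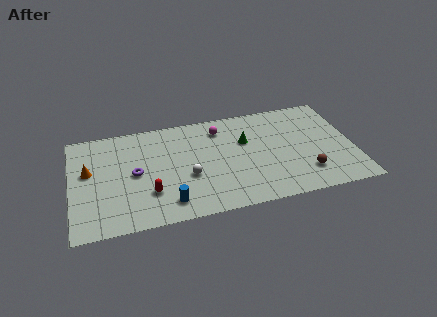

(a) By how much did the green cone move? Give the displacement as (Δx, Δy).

(-1.0, -1.3)

The green cone started near (11.8, 7.2) and ended near (10.8, 5.9).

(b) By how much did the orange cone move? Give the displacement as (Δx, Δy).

(-1.4, -0.7)

The orange cone was at about (2.5, 6.1) and moved to about (1.1, 5.4).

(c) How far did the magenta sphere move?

1.7

From (8.4, 5.9) to (9.3, 7.4), the magenta sphere covered √(0.9² + 1.5²) ≈ 1.7 units.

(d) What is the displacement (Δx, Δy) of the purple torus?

(2.7, -2.0)

The purple torus started near (1.2, 6.6) and ended near (3.9, 4.6).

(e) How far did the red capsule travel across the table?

3.1

The red capsule moved from about (7.4, 1.2) to (4.7, 2.7), a distance of √(2.7² + 1.5²) ≈ 3.1.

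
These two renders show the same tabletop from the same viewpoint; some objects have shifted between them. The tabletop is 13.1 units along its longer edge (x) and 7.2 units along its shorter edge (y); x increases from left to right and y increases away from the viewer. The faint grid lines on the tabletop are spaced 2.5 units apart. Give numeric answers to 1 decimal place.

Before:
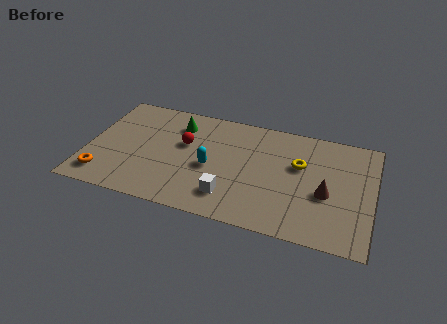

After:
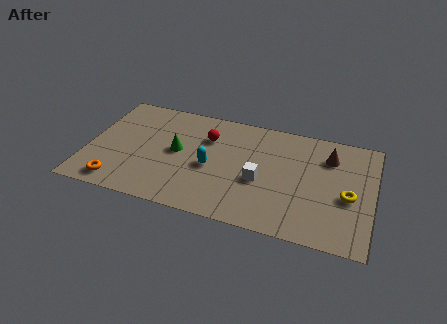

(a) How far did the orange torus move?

0.8

The orange torus was near (0.9, 1.3) before and (1.6, 1.0) after, so it travelled √(0.7² + 0.3²) ≈ 0.8 units.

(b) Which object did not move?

the cyan capsule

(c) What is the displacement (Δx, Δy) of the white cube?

(1.3, 1.4)

From the two frames, the white cube sits at roughly (6.7, 1.6) before and (8.0, 3.0) after.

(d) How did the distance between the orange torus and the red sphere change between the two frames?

+0.9

They were about 4.7 units apart before and 5.6 after — 0.9 units further apart.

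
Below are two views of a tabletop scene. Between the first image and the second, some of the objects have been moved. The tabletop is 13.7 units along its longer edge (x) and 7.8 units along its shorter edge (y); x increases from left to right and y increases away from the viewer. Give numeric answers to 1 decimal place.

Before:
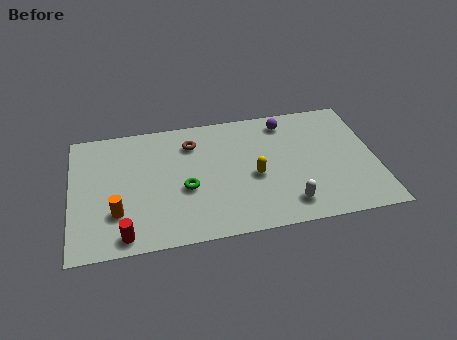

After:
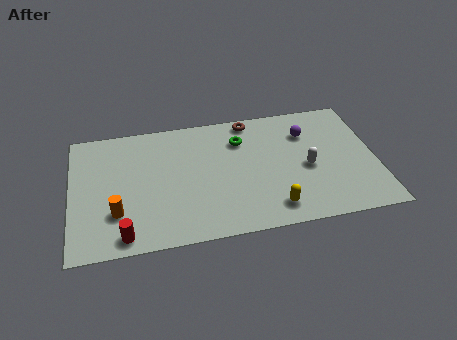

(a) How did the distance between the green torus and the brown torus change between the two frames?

-1.5

The distance was about 2.8 in the first image and 1.3 in the second, so they moved 1.5 units closer together.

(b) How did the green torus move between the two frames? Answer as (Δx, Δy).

(2.6, 2.6)

From the two frames, the green torus sits at roughly (5.1, 3.2) before and (7.7, 5.8) after.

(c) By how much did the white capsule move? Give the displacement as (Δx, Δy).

(1.0, 2.1)

The white capsule started near (9.6, 1.4) and ended near (10.6, 3.5).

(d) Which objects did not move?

the red cylinder and the orange cylinder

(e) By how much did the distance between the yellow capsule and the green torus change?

+1.6

The distance was about 3.1 in the first image and 4.7 in the second, so they moved 1.6 units further apart.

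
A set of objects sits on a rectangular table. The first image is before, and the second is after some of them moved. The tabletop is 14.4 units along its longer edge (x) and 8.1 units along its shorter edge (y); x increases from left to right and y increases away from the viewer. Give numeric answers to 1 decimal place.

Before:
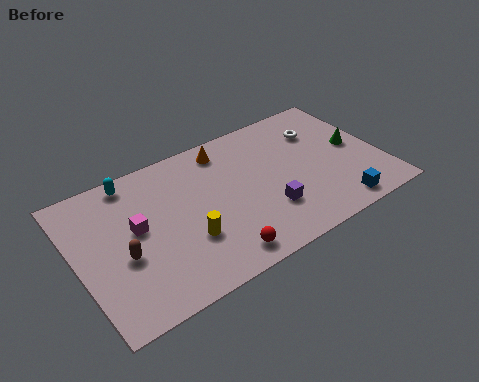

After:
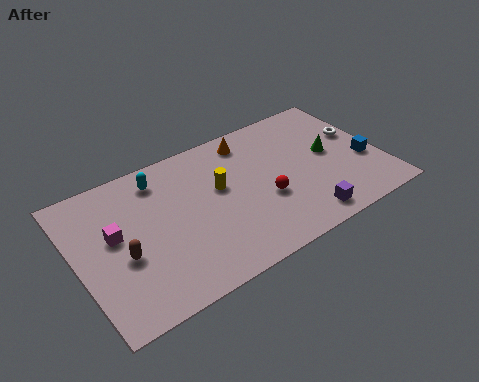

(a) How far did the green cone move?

1.2

The green cone was near (13.3, 4.2) before and (12.1, 4.3) after, so it travelled √(1.2² + 0.1²) ≈ 1.2 units.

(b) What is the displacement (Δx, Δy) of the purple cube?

(1.5, -1.3)

From the two frames, the purple cube sits at roughly (8.7, 2.4) before and (10.2, 1.1) after.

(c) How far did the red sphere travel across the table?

3.3

From (6.1, 1.1) to (8.7, 3.1), the red sphere covered √(2.6² + 2.0²) ≈ 3.3 units.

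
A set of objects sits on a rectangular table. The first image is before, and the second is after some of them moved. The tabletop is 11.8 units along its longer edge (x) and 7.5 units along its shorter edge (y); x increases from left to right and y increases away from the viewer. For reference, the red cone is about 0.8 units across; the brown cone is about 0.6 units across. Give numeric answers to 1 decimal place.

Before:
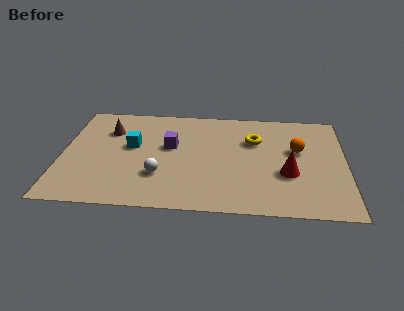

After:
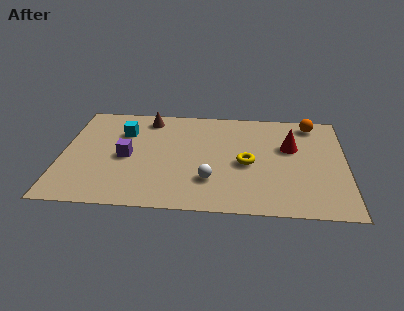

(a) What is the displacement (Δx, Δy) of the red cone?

(0.1, 1.9)

The red cone started near (9.4, 2.8) and ended near (9.5, 4.7).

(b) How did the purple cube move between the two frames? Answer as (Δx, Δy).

(-1.8, -0.9)

The purple cube started near (4.5, 4.4) and ended near (2.7, 3.5).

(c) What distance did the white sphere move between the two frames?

2.1

The white sphere moved from about (4.1, 2.3) to (6.2, 2.1), a distance of √(2.1² + 0.2²) ≈ 2.1.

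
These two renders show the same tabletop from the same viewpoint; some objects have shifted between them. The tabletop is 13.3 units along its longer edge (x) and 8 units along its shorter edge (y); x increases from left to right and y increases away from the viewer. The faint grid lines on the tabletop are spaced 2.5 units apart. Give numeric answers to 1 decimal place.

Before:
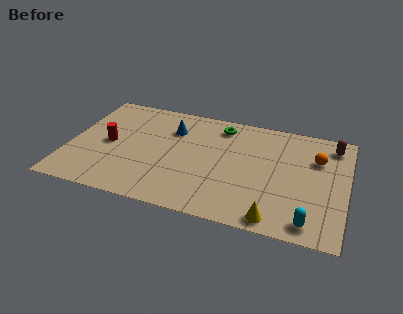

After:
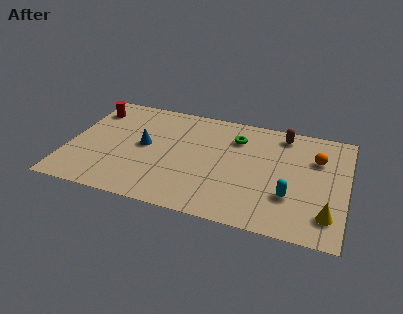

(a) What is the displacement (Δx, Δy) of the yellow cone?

(2.4, 0.9)

From the two frames, the yellow cone sits at roughly (10.1, 0.8) before and (12.5, 1.7) after.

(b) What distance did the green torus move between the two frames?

1.1

From (7.1, 6.7) to (7.9, 6.0), the green torus covered √(0.8² + 0.7²) ≈ 1.1 units.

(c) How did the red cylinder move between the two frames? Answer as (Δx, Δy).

(-1.1, 2.4)

The red cylinder started near (1.9, 3.9) and ended near (0.8, 6.3).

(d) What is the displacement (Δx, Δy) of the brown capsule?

(-2.4, 0.2)

From the two frames, the brown capsule sits at roughly (12.5, 6.7) before and (10.1, 6.9) after.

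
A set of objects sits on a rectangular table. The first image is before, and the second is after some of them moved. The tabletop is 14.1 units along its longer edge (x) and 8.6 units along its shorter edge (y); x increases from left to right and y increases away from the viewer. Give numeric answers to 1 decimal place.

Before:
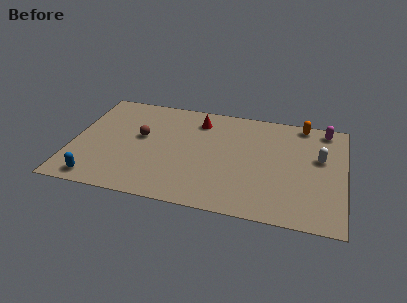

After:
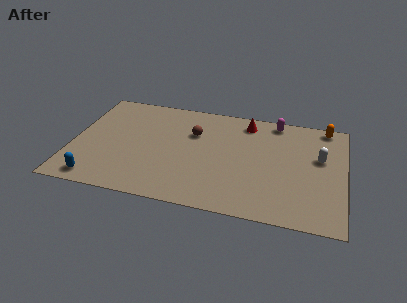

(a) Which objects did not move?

the blue capsule and the white capsule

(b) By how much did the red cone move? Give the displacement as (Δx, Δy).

(2.5, 0.4)

The red cone was at about (6.4, 6.9) and moved to about (8.9, 7.3).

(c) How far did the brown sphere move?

2.8

From (3.5, 4.9) to (6.2, 5.8), the brown sphere covered √(2.7² + 0.9²) ≈ 2.8 units.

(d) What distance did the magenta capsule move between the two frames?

2.6

From (13.0, 7.6) to (10.4, 7.7), the magenta capsule covered √(2.6² + 0.1²) ≈ 2.6 units.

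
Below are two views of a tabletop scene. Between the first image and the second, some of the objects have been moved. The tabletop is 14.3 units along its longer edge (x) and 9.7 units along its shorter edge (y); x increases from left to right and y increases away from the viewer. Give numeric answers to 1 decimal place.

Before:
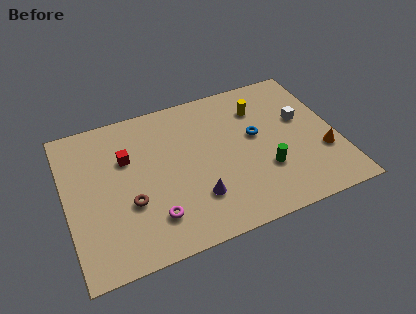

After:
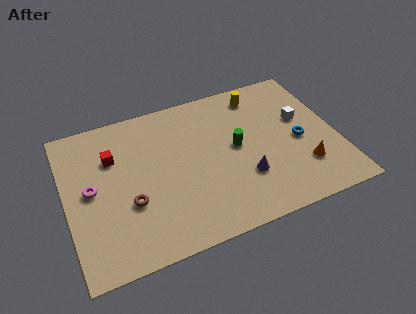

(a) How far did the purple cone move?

2.6

The purple cone was near (6.6, 2.6) before and (9.2, 3.0) after, so it travelled √(2.6² + 0.4²) ≈ 2.6 units.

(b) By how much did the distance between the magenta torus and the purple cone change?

+5.8

They were about 2.3 units apart before and 8.1 after — 5.8 units further apart.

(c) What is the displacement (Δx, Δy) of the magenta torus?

(-3.0, 2.8)

The magenta torus started near (4.3, 2.2) and ended near (1.3, 5.0).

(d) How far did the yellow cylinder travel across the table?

0.9

The yellow cylinder was near (10.5, 7.3) before and (10.6, 8.2) after, so it travelled √(0.1² + 0.9²) ≈ 0.9 units.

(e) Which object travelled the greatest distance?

the magenta torus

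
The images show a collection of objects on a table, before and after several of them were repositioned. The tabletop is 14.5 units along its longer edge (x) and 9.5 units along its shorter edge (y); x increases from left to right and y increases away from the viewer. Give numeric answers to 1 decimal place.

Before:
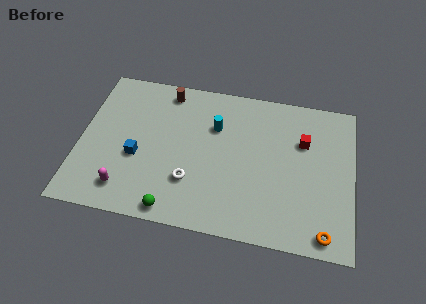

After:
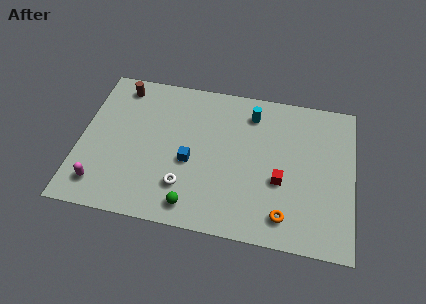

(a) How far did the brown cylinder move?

2.5

The brown cylinder moved from about (4.4, 8.3) to (1.9, 8.2), a distance of √(2.5² + 0.1²) ≈ 2.5.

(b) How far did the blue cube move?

2.8

The blue cube was near (3.1, 3.8) before and (5.9, 4.0) after, so it travelled √(2.8² + 0.2²) ≈ 2.8 units.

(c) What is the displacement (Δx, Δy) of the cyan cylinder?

(1.9, 1.2)

From the two frames, the cyan cylinder sits at roughly (7.1, 6.5) before and (9.0, 7.7) after.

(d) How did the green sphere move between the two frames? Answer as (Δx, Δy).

(1.0, 0.4)

The green sphere was at about (5.2, 0.9) and moved to about (6.2, 1.3).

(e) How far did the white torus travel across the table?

0.5

The white torus was near (6.0, 2.8) before and (5.7, 2.4) after, so it travelled √(0.3² + 0.4²) ≈ 0.5 units.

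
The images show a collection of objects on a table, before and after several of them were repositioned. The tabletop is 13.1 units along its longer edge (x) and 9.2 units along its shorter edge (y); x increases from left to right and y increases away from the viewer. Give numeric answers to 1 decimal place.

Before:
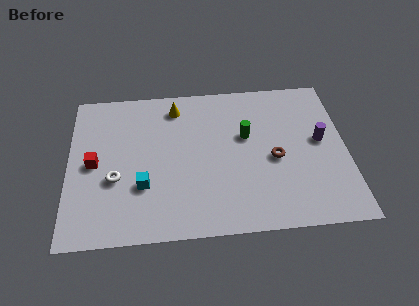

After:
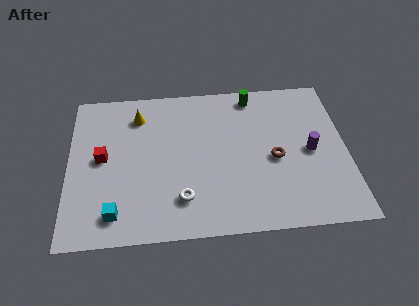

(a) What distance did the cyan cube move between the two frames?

2.0

The cyan cube was near (3.5, 3.0) before and (2.2, 1.5) after, so it travelled √(1.3² + 1.5²) ≈ 2.0 units.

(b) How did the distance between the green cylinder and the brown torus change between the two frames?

+2.1

They were about 2.0 units apart before and 4.1 after — 2.1 units further apart.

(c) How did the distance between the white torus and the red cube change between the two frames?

+3.2

Before: roughly 1.4 units apart; after: 4.6. That's 3.2 units further apart.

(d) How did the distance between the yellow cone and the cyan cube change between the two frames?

+0.9

They were about 5.0 units apart before and 5.9 after — 0.9 units further apart.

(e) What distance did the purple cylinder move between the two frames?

0.8

The purple cylinder moved from about (11.9, 5.0) to (11.4, 4.4), a distance of √(0.5² + 0.6²) ≈ 0.8.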